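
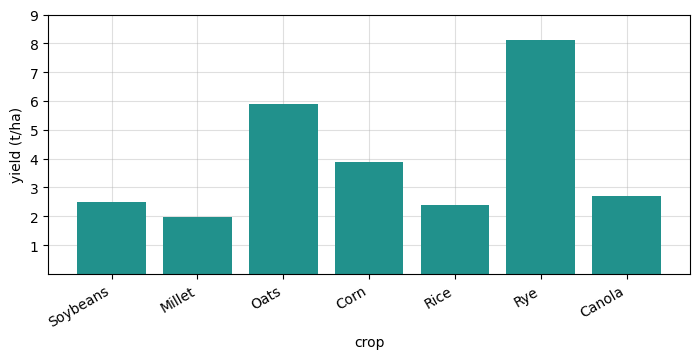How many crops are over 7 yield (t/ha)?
1

Above 7: Rye.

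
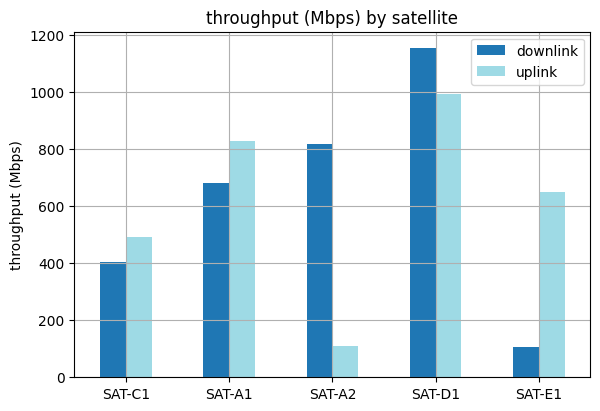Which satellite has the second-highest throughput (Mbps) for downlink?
SAT-A2

Top 3 for downlink: SAT-D1 ≈ 1200, SAT-A2 ≈ 800, SAT-A1 ≈ 700.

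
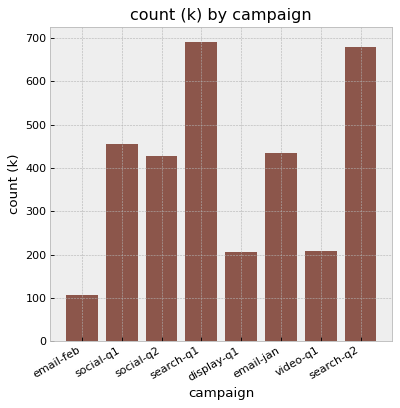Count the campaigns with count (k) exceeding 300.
5

Above 300: social-q1, social-q2, search-q1, email-jan, search-q2.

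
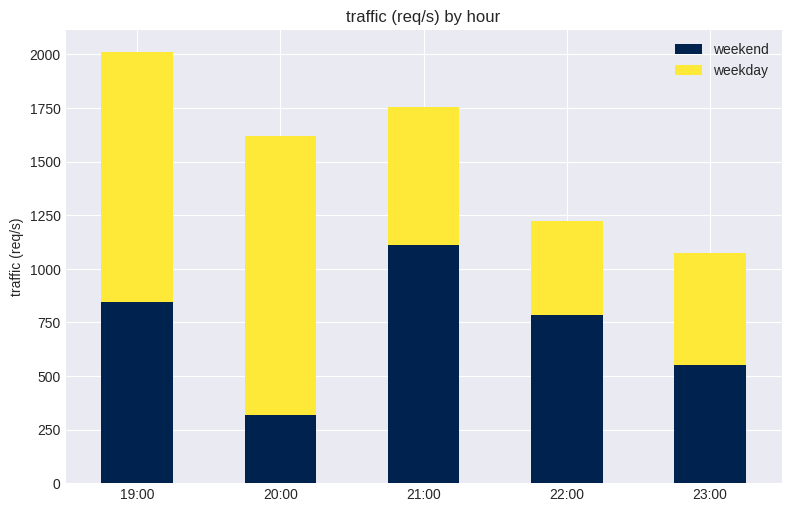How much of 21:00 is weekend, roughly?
weekend top ≈ 1200, bottom ≈ 0; segment ≈ 1200.

≈ 1200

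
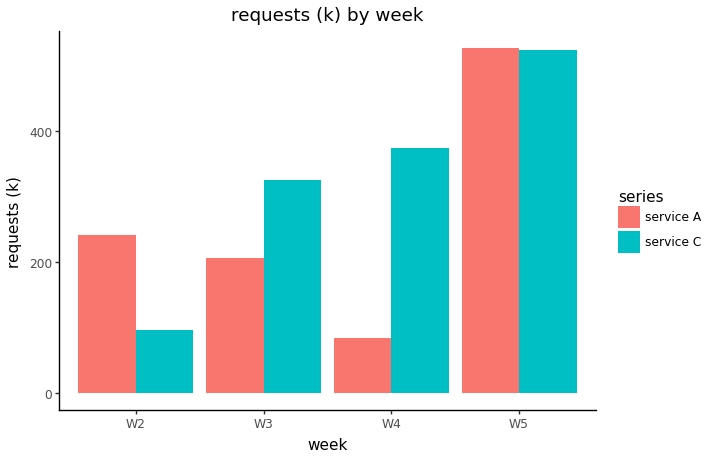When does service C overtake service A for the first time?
W3

W2: service C ≈ 100 vs service A ≈ 250 (not yet); W3: service C ≈ 350 vs service A ≈ 200 (first crossover).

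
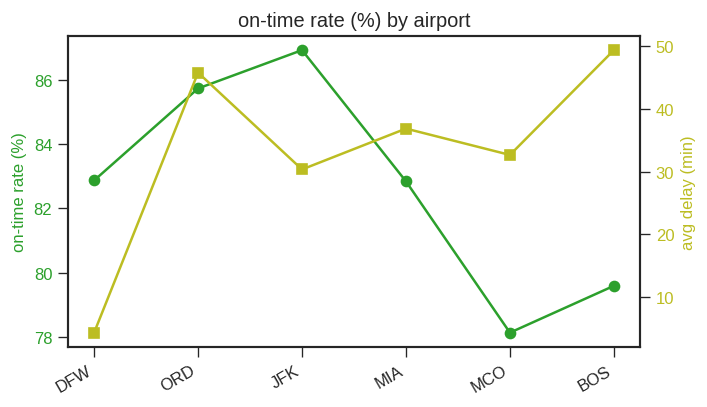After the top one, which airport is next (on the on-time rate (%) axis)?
Top 3 (on the on-time rate (%) axis): JFK ≈ 87, ORD ≈ 86, DFW ≈ 83.

ORD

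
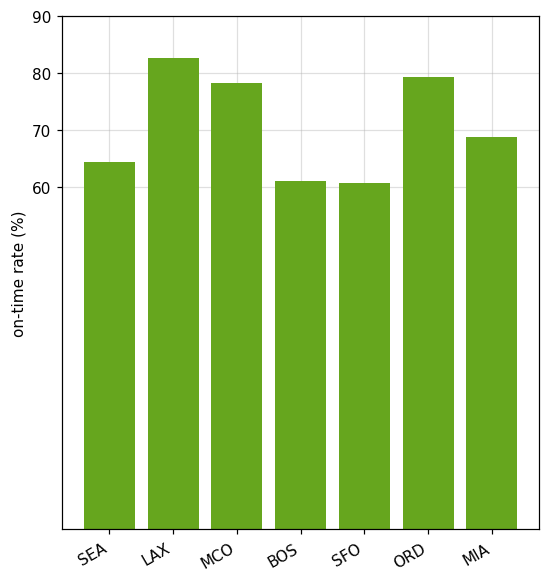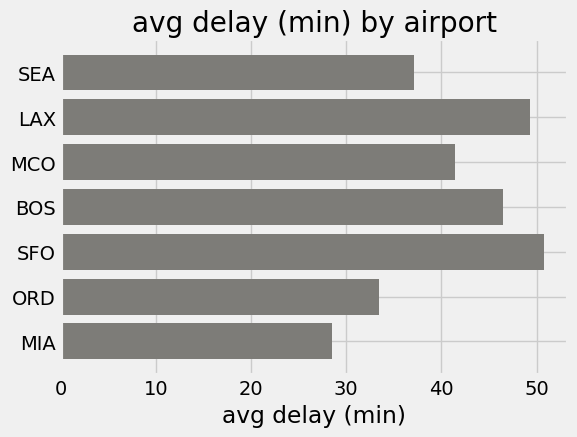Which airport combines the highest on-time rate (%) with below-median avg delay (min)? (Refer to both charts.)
ORD

Chart 2 median avg delay (min) ≈ 40; below-median airports: SEA, ORD, MIA. Among those, ORD has the highest on-time rate (%) (≈ 80).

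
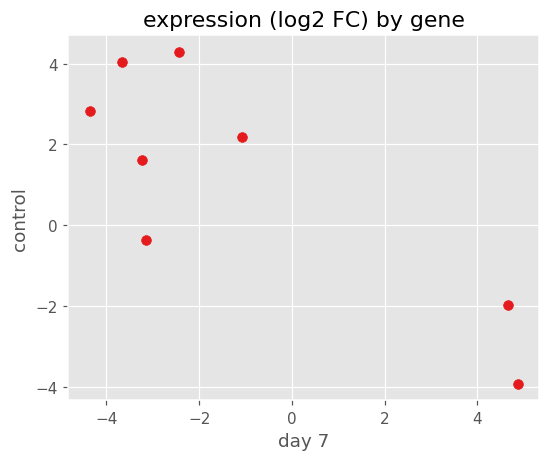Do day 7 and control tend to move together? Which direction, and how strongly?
Points are negatively correlated; strong (|r| ≈ 0.8).

negative, strong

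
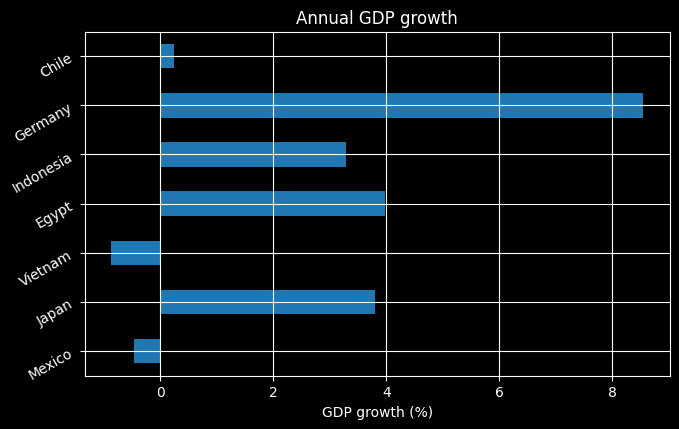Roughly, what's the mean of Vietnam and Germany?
≈ 4

(-1 + 9) / 2 ≈ 4.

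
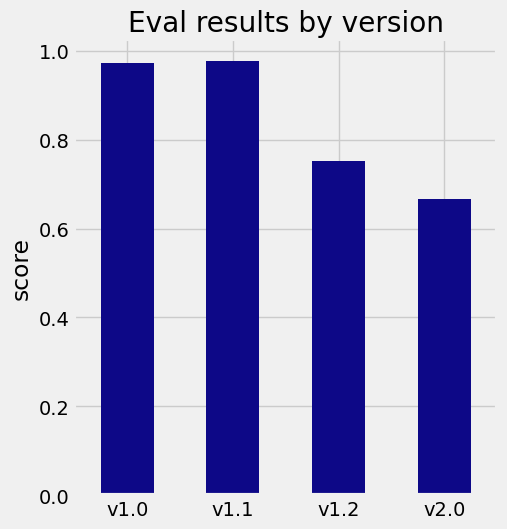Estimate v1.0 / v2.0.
v1.0 ≈ 1.0, v2.0 ≈ 0.7; 1.0/0.7 ≈ 1.43.

≈ 1.43×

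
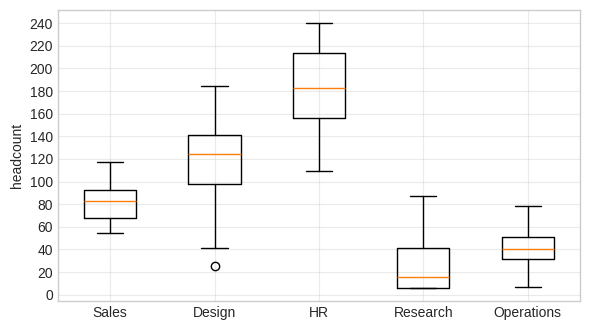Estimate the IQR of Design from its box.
≈ 40

Q3 ≈ 140, Q1 ≈ 100; IQR ≈ 40.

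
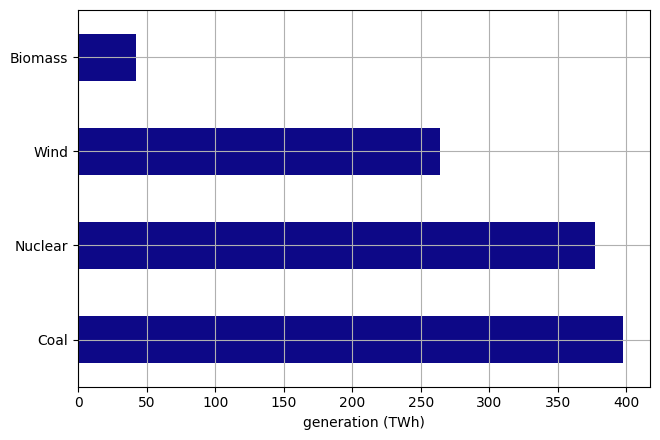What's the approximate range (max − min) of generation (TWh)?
Max Coal ≈ 400, min Biomass ≈ 50; range ≈ 350.

≈ 350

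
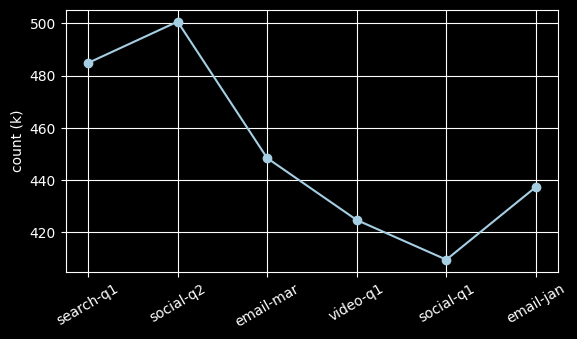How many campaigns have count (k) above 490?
1

Above 490: social-q2.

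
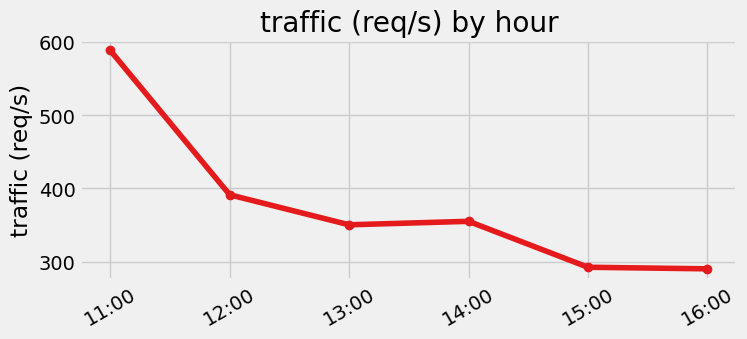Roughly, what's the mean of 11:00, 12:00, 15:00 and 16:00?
≈ 400

(600 + 400 + 300 + 300) / 4 ≈ 400.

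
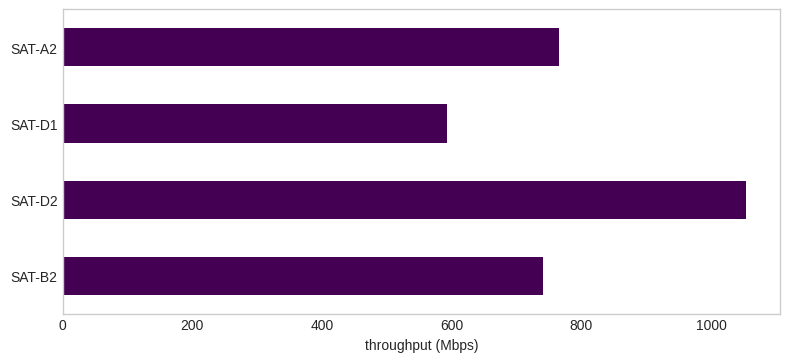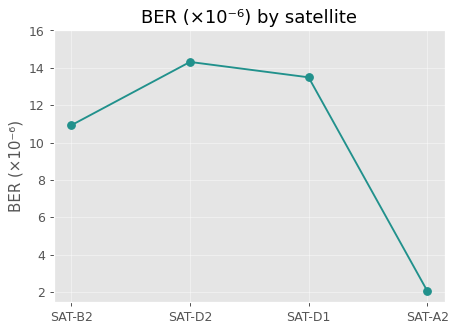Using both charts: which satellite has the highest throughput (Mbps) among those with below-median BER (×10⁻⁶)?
Chart 2 median BER (×10⁻⁶) ≈ 12; below-median satellites: SAT-B2, SAT-A2. Among those, SAT-A2 has the highest throughput (Mbps) (≈ 800).

SAT-A2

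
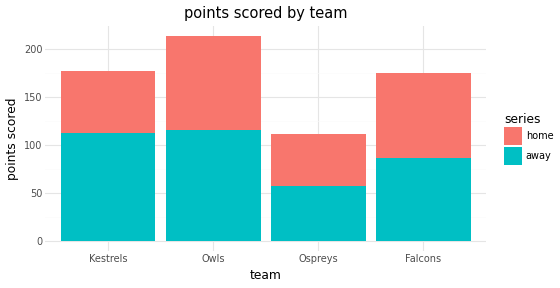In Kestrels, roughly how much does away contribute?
≈ 120

away top ≈ 120, bottom ≈ 0; segment ≈ 120.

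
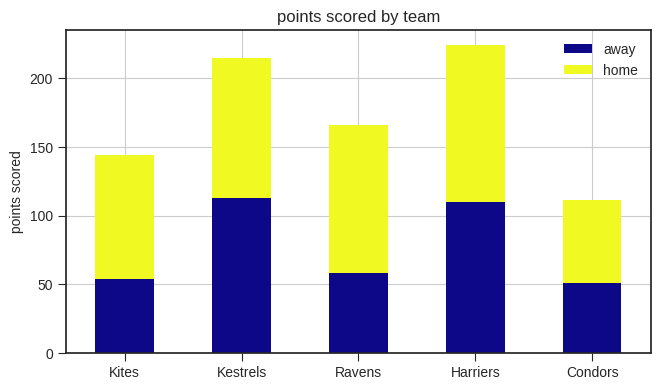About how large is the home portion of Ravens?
home top ≈ 160, bottom ≈ 60; segment ≈ 100.

≈ 100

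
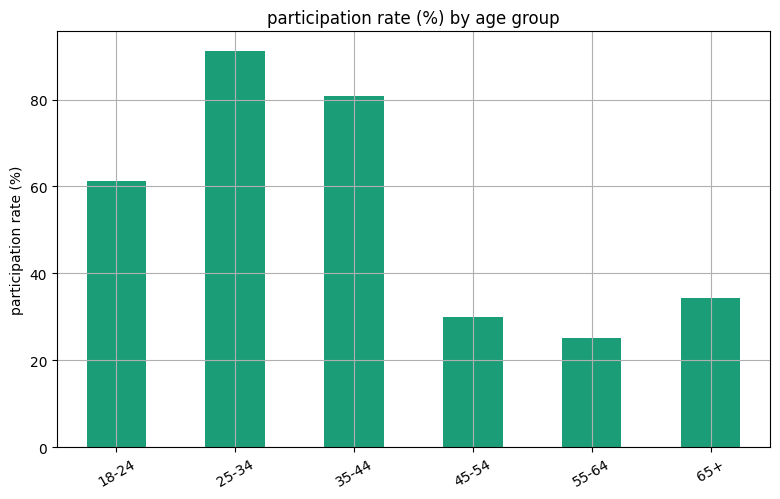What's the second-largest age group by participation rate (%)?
Top 3: 25-34 ≈ 90, 35-44 ≈ 80, 18-24 ≈ 60.

35-44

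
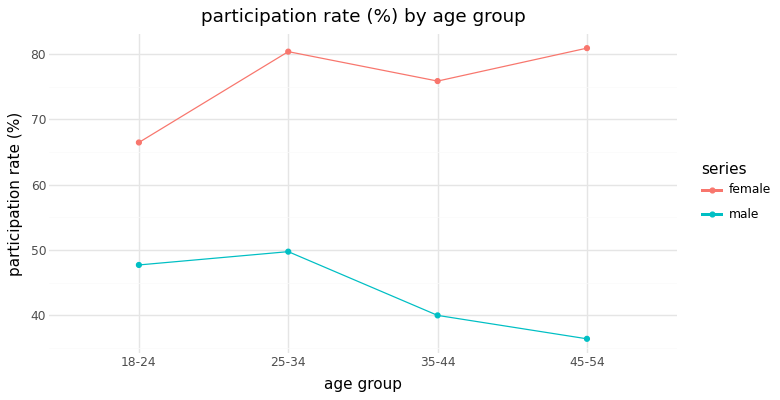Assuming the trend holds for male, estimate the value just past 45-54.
Last three: 50, 40, 35 → slope ≈ -7.5/step → next ≈ 27.5.

≈ 27.5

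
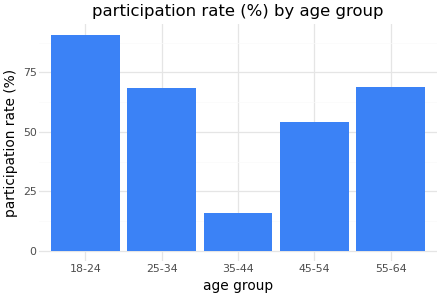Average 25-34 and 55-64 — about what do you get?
(70 + 70) / 2 ≈ 70.

≈ 70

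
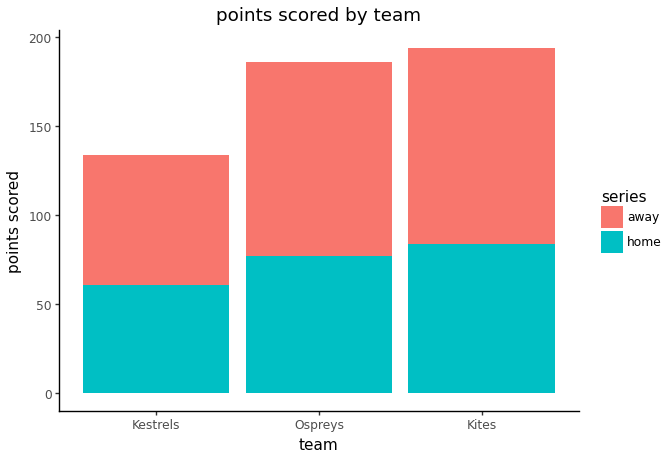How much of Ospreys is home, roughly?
home top ≈ 80, bottom ≈ 0; segment ≈ 80.

≈ 80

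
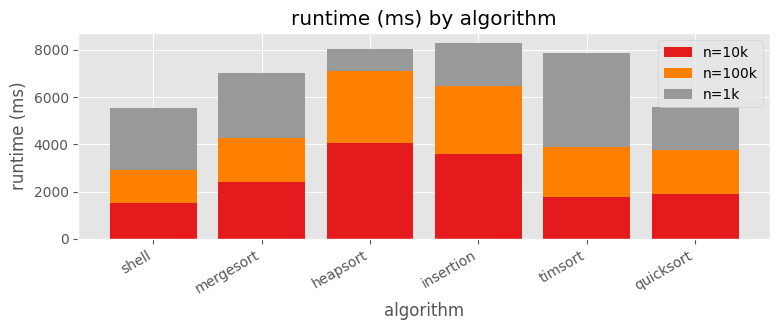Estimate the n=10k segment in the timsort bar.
n=10k top ≈ 2000, bottom ≈ 0; segment ≈ 2000.

≈ 2000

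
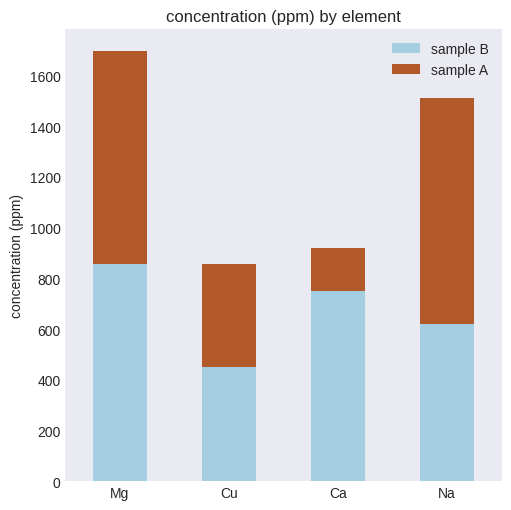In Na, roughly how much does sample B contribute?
≈ 600

sample B top ≈ 600, bottom ≈ 0; segment ≈ 600.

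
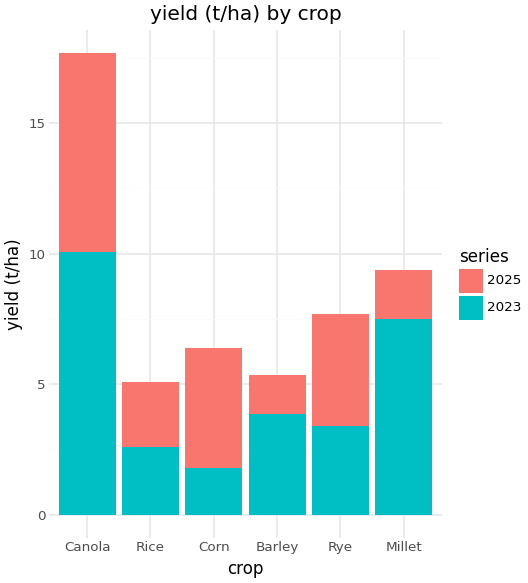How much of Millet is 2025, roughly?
≈ 2

2025 top ≈ 10, bottom ≈ 8; segment ≈ 2.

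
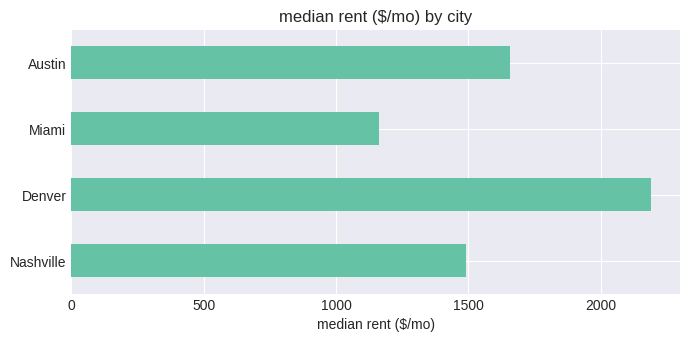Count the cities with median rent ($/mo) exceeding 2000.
1

Above 2000: Denver.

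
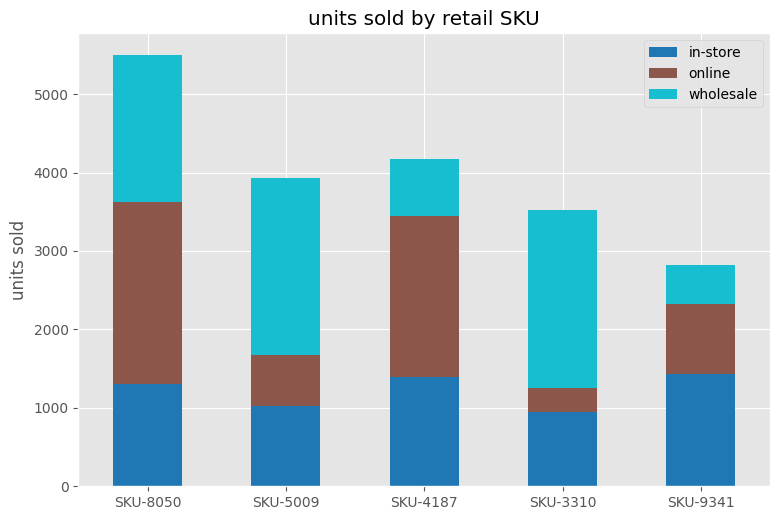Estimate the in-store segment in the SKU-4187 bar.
≈ 1500

in-store top ≈ 1500, bottom ≈ 0; segment ≈ 1500.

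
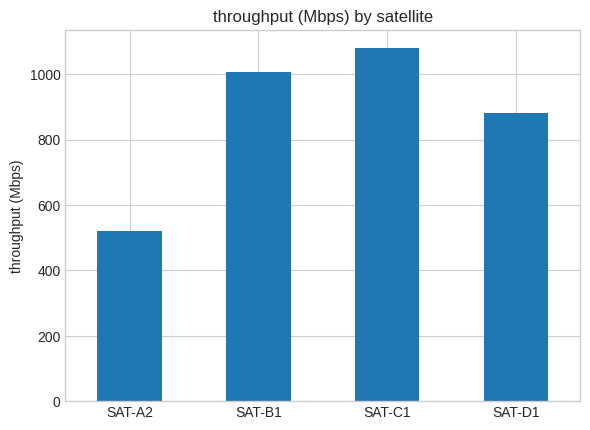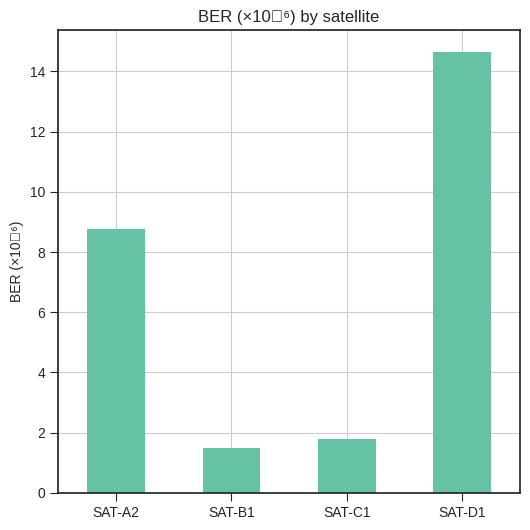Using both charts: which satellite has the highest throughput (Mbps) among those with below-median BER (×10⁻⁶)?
Chart 2 median BER (×10⁻⁶) ≈ 6; below-median satellites: SAT-B1, SAT-C1. Among those, SAT-C1 has the highest throughput (Mbps) (≈ 1100).

SAT-C1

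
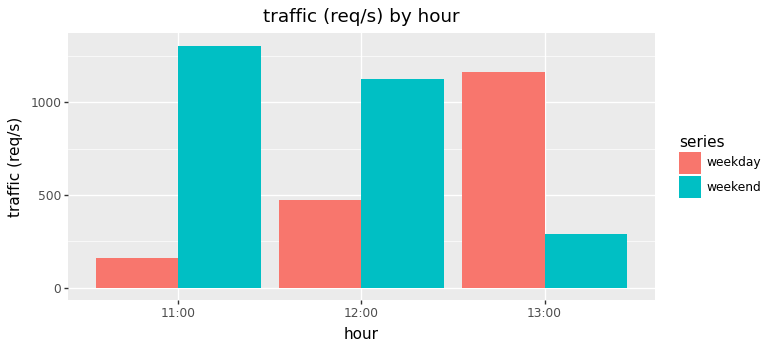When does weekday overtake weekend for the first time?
12:00: weekday ≈ 400 vs weekend ≈ 1200 (not yet); 13:00: weekday ≈ 1200 vs weekend ≈ 200 (first crossover).

13:00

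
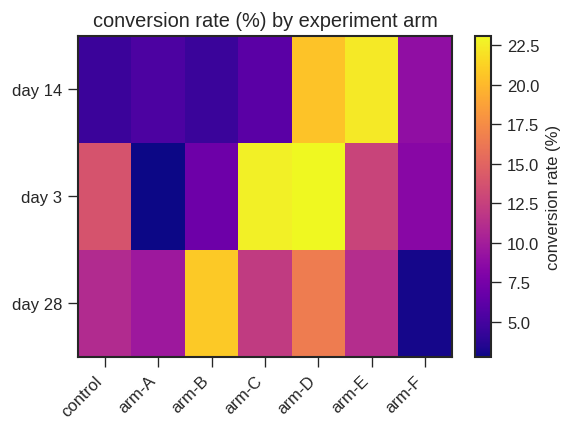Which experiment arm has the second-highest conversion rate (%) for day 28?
arm-D

Top 3 for day 28: arm-B ≈ 20, arm-D ≈ 16, arm-C ≈ 12.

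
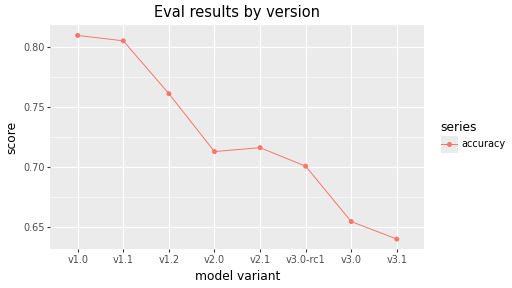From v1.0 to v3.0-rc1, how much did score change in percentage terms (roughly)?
≈ -14.6%

v1.0 ≈ 0.82, v3.0-rc1 ≈ 0.70; (0.70 − 0.82) / 0.82 ≈ -14.6%.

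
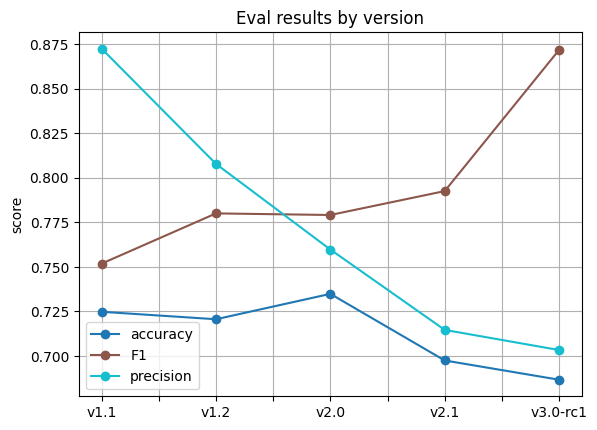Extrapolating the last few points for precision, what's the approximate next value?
≈ 0.67

Last three: 0.76, 0.72, 0.70 → slope ≈ -0.03/step → next ≈ 0.67.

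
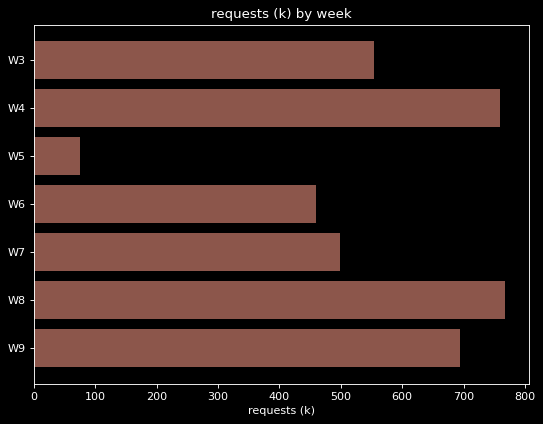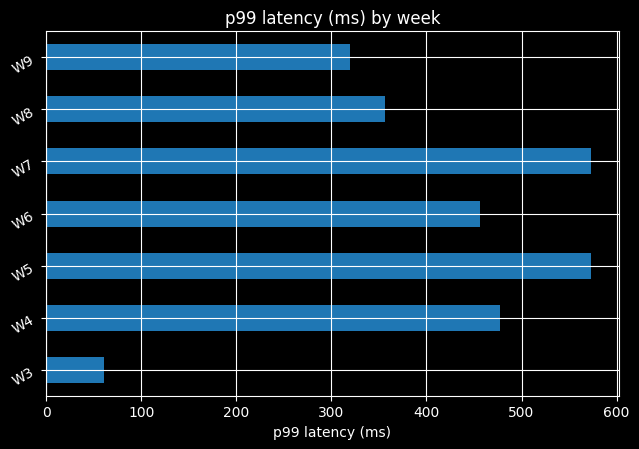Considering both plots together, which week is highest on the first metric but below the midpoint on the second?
Chart 2 median p99 latency (ms) ≈ 500; below-median weeks: W3, W8, W9. Among those, W8 has the highest requests (k) (≈ 800).

W8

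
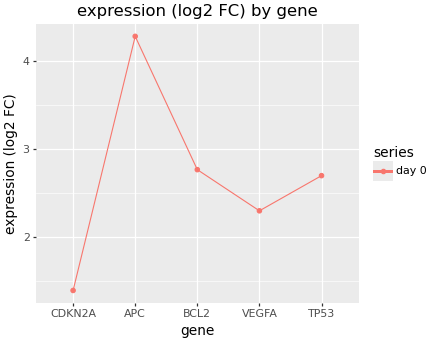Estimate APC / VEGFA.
APC ≈ 4.5, VEGFA ≈ 2.5; 4.5/2.5 ≈ 1.8.

≈ 1.8×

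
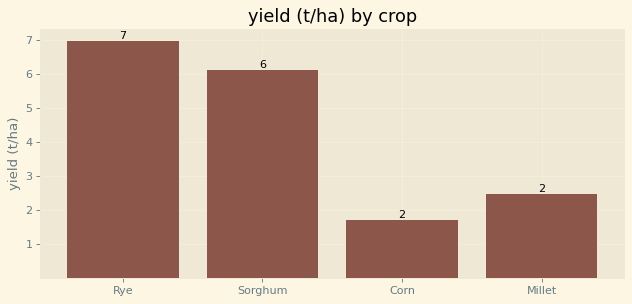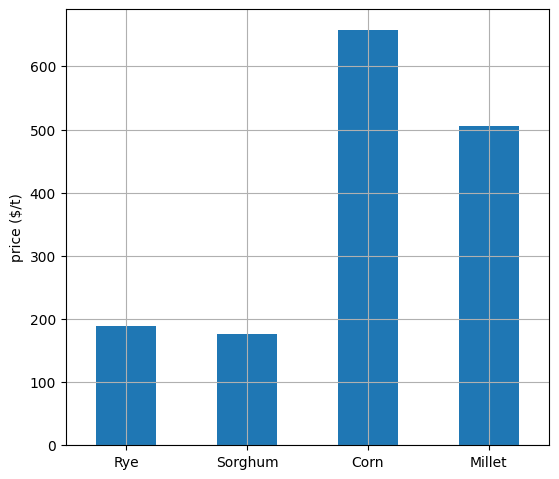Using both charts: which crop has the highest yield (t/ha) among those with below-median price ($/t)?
Rye

Chart 2 median price ($/t) ≈ 300; below-median crops: Rye, Sorghum. Among those, Rye has the highest yield (t/ha) (≈ 7).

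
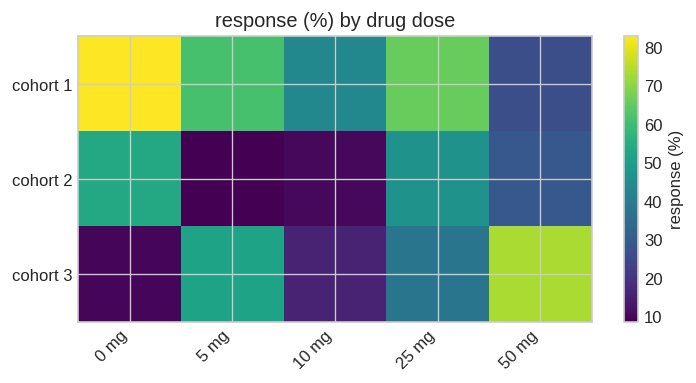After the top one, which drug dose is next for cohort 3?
Top 3 for cohort 3: 50 mg ≈ 70, 5 mg ≈ 50, 25 mg ≈ 40.

5 mg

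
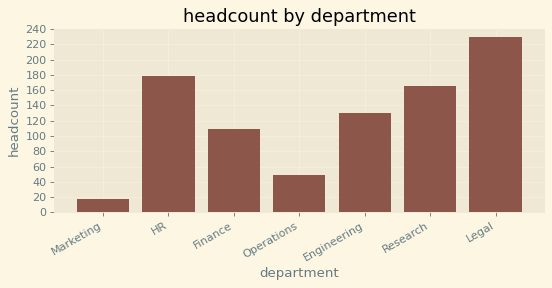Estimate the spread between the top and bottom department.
Max Legal ≈ 220, min Marketing ≈ 20; range ≈ 200.

≈ 200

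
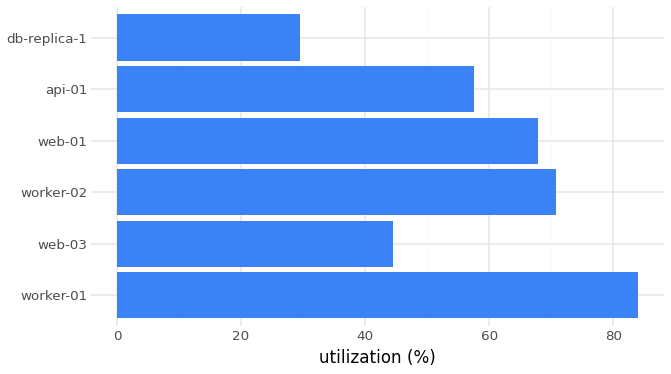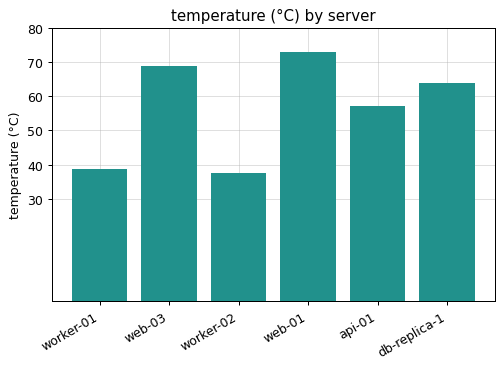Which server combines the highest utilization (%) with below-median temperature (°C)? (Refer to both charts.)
worker-01

Chart 2 median temperature (°C) ≈ 60; below-median servers: worker-01, worker-02, api-01. Among those, worker-01 has the highest utilization (%) (≈ 80).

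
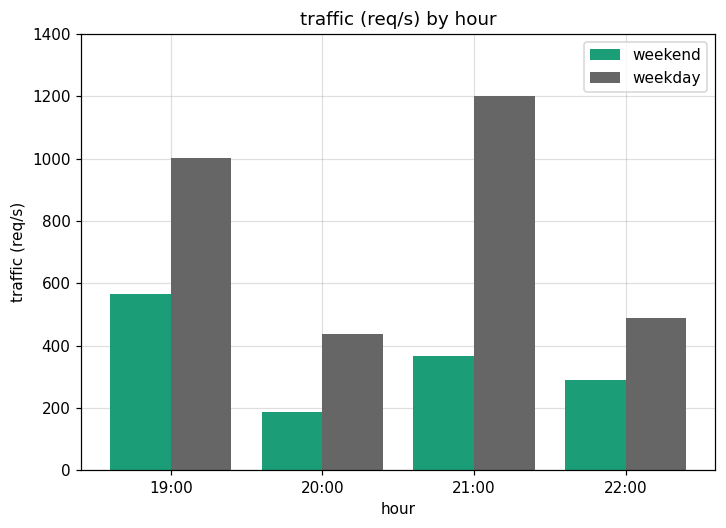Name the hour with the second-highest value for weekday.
19:00

Top 3 for weekday: 21:00 ≈ 1200, 19:00 ≈ 1000, 22:00 ≈ 400.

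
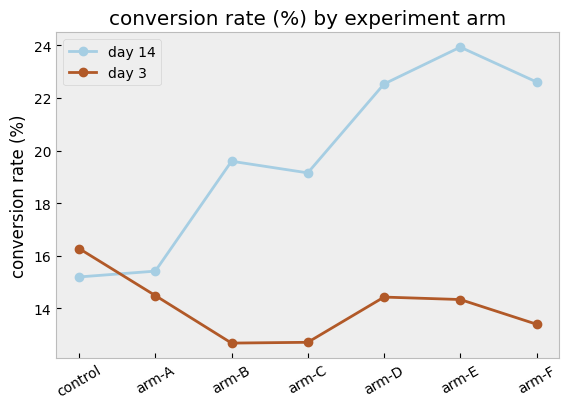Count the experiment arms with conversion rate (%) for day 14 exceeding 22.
Above 22: arm-D, arm-E, arm-F.

3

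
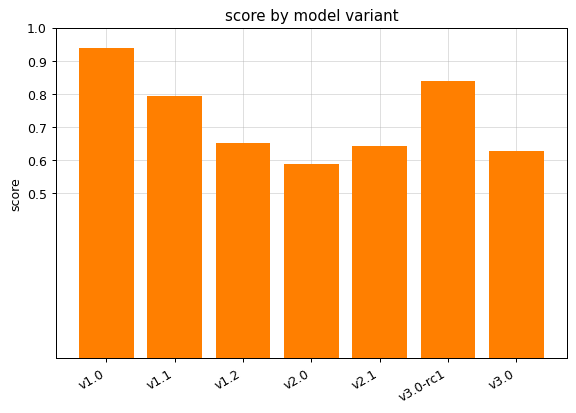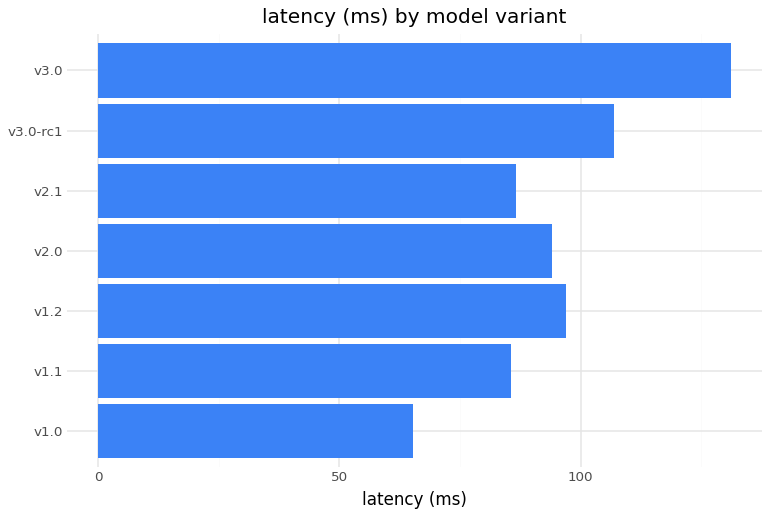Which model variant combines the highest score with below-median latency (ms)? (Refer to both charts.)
v1.0

Chart 2 median latency (ms) ≈ 100; below-median model variants: v1.0, v1.1, v2.1. Among those, v1.0 has the highest score (≈ 0.9).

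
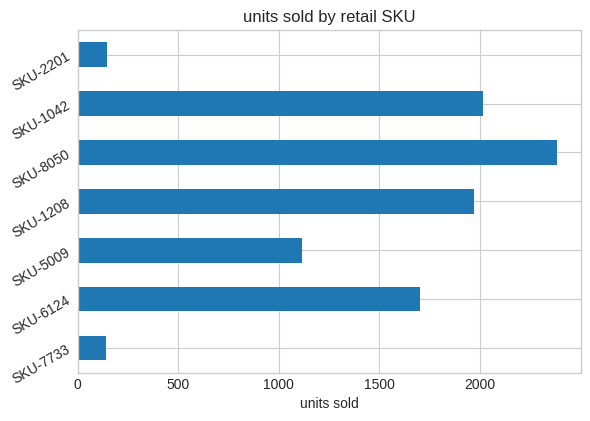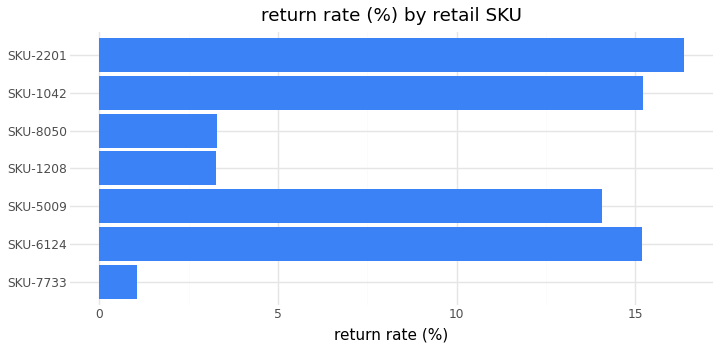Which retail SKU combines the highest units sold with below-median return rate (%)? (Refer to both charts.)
SKU-8050

Chart 2 median return rate (%) ≈ 14; below-median retail SKUs: SKU-7733, SKU-1208, SKU-8050. Among those, SKU-8050 has the highest units sold (≈ 2500).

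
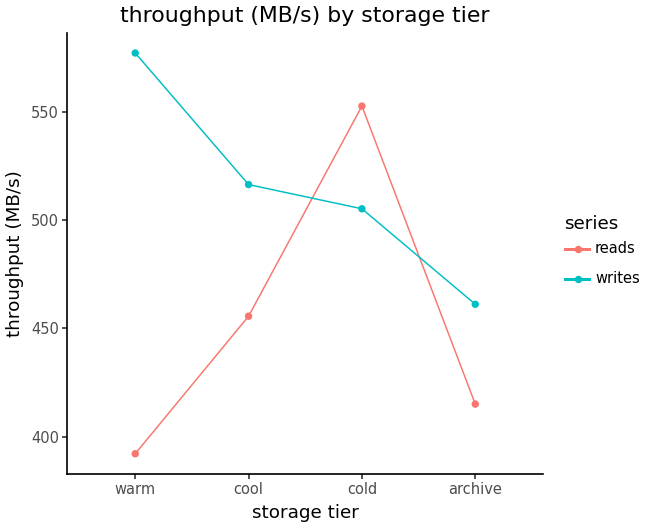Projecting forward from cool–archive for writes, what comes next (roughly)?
≈ 430

Last three: 520, 500, 460 → slope ≈ -30/step → next ≈ 430.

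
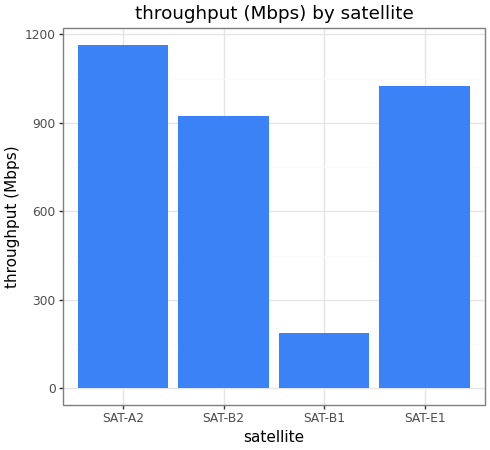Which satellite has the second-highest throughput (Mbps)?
Top 3: SAT-A2 ≈ 1200, SAT-E1 ≈ 1000, SAT-B2 ≈ 900.

SAT-E1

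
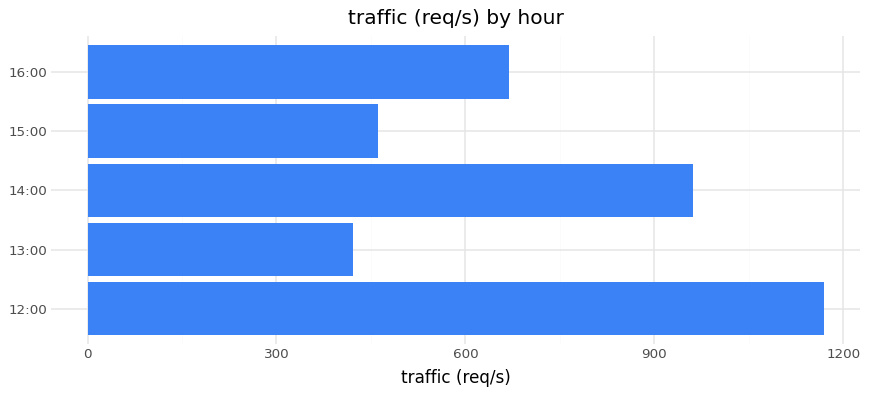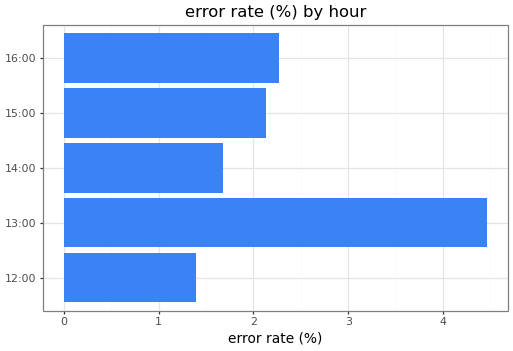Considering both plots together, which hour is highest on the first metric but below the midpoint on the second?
12:00

Chart 2 median error rate (%) ≈ 2; below-median hours: 12:00, 14:00. Among those, 12:00 has the highest traffic (req/s) (≈ 1200).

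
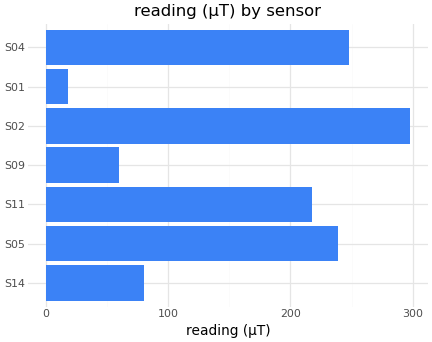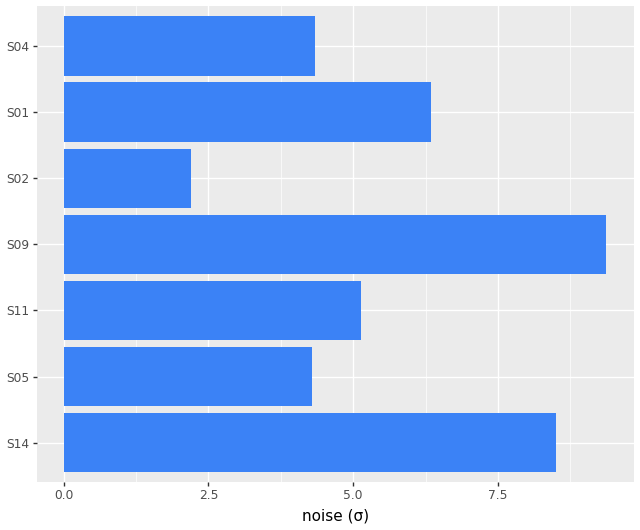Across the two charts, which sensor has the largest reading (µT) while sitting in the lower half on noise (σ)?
Chart 2 median noise (σ) ≈ 5; below-median sensors: S05, S02, S04. Among those, S02 has the highest reading (µT) (≈ 300).

S02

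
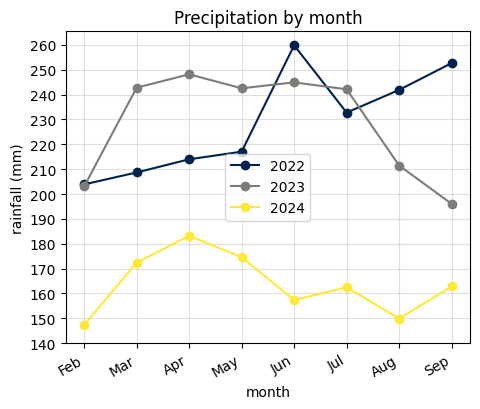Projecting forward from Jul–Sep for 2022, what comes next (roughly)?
Last three: 230, 240, 250 → slope ≈ 10/step → next ≈ 260.

≈ 260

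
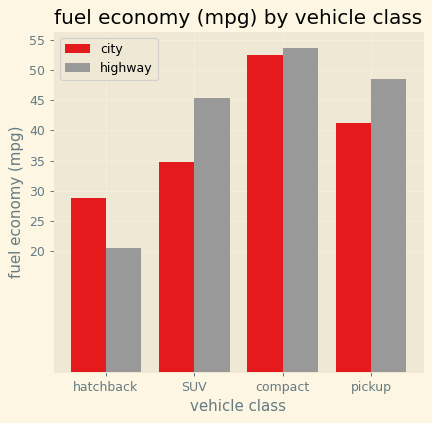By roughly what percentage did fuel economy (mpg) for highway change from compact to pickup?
compact ≈ 55, pickup ≈ 50; (50 − 55) / 55 ≈ -9.1%.

≈ -9.1%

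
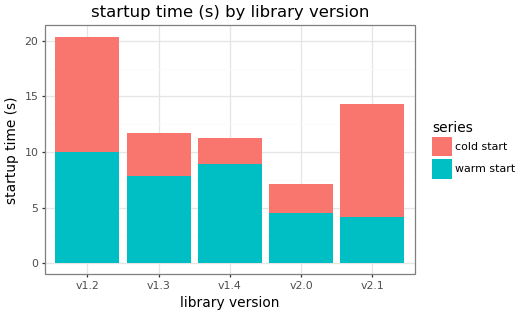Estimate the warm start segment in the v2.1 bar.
warm start top ≈ 4, bottom ≈ 0; segment ≈ 4.

≈ 4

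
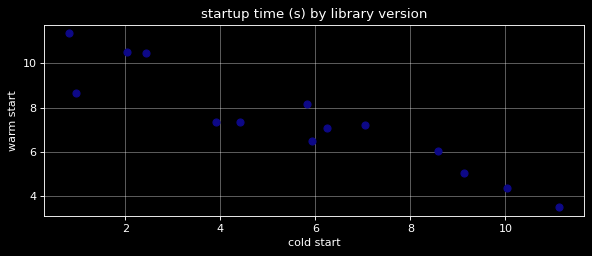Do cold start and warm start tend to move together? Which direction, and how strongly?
Points are negatively correlated; strong (|r| ≈ 0.9).

negative, strong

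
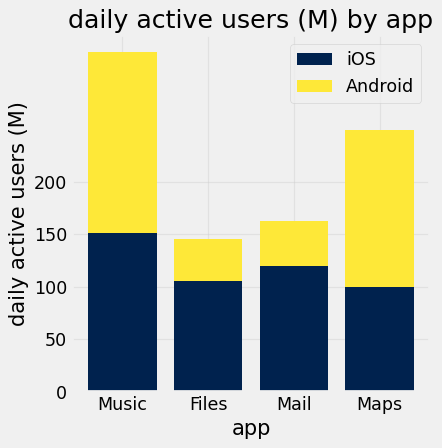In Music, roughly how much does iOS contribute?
≈ 150

iOS top ≈ 150, bottom ≈ 0; segment ≈ 150.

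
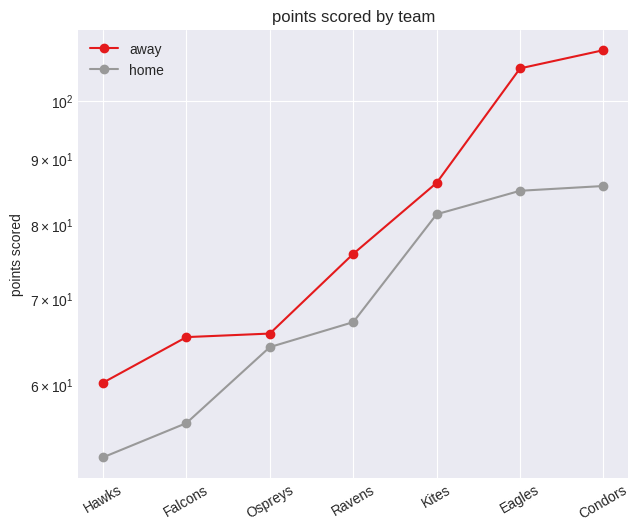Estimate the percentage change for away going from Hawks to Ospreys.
≈ +8.3%

Hawks ≈ 60, Ospreys ≈ 65; (65 − 60) / 60 ≈ +8.3%.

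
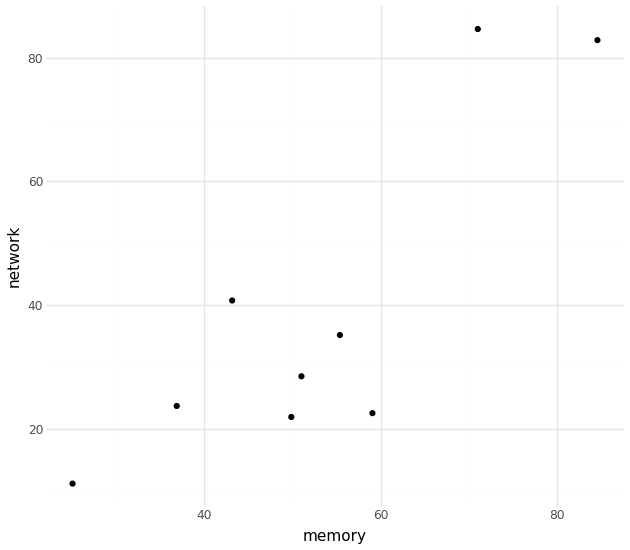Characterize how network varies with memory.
positive, strong

Points are positively correlated; strong (|r| ≈ 0.8).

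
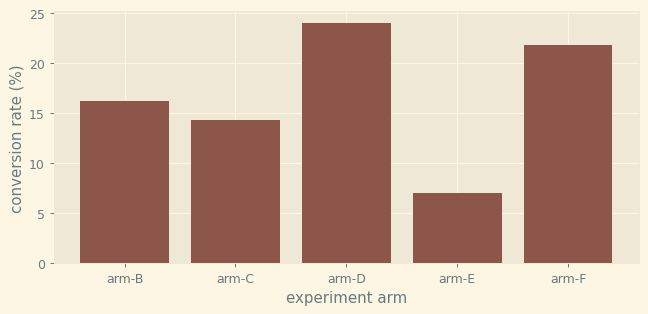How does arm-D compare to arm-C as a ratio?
arm-D ≈ 24, arm-C ≈ 14; 24/14 ≈ 1.71.

≈ 1.71×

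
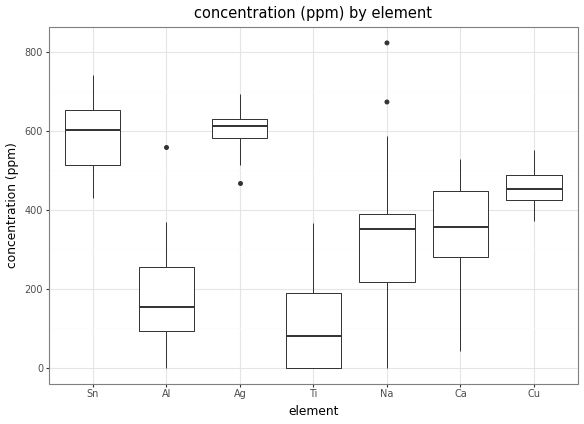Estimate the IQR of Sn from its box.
Q3 ≈ 650, Q1 ≈ 500; IQR ≈ 150.

≈ 150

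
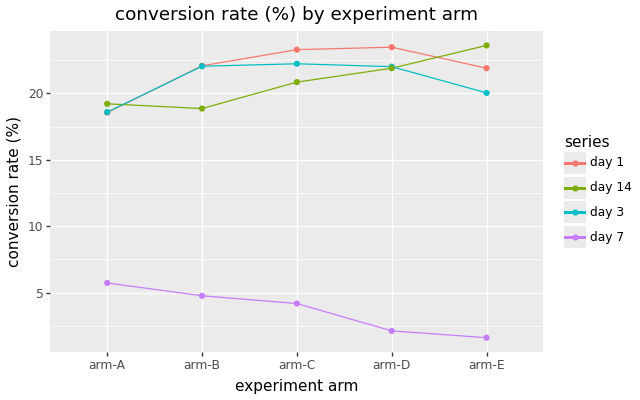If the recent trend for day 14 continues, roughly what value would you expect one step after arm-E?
≈ 26

Last three: 20, 22, 24 → slope ≈ 2/step → next ≈ 26.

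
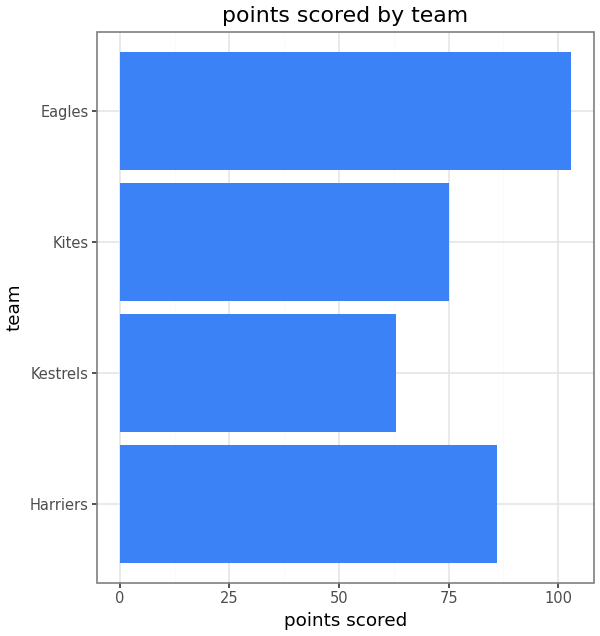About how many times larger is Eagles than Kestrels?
Eagles ≈ 100, Kestrels ≈ 60; 100/60 ≈ 1.67.

≈ 1.67×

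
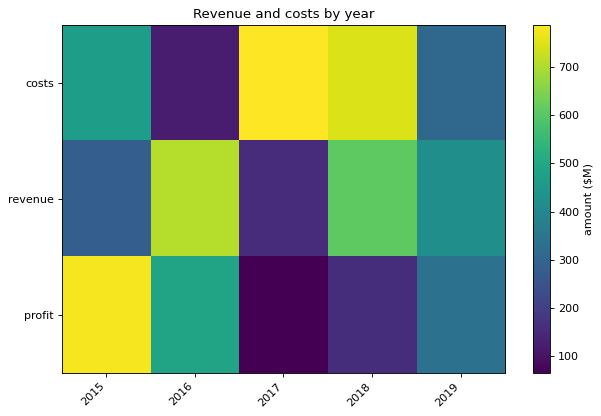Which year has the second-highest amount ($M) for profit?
2016

Top 3 for profit: 2015 ≈ 800, 2016 ≈ 500, 2019 ≈ 300.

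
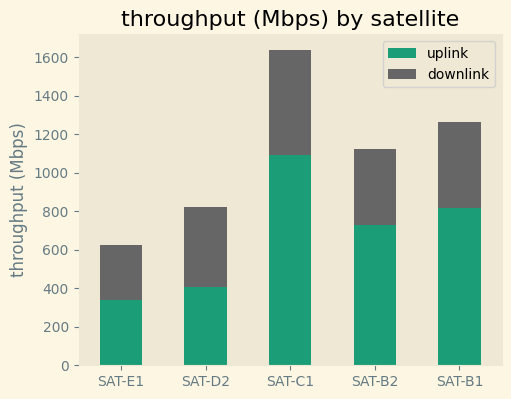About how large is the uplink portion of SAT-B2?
≈ 800

uplink top ≈ 800, bottom ≈ 0; segment ≈ 800.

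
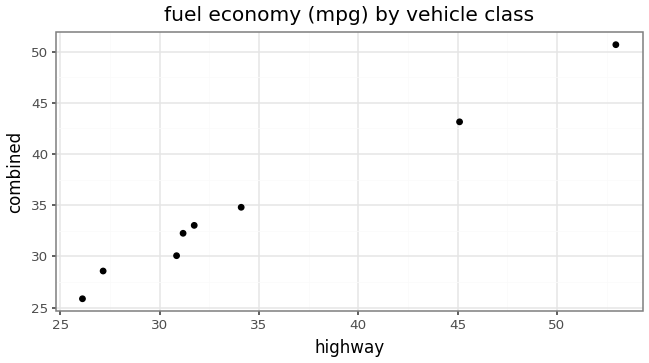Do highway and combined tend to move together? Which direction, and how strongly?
Points are positively correlated; strong (|r| ≈ 1.0).

positive, strong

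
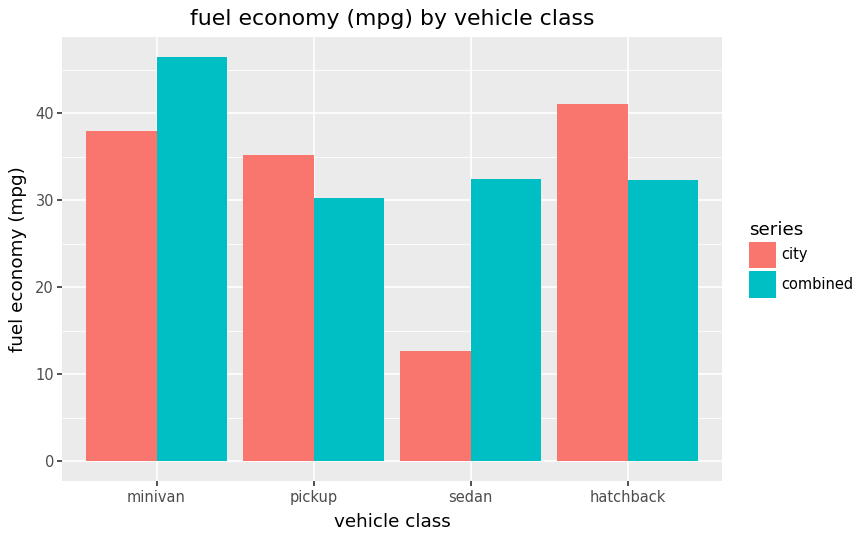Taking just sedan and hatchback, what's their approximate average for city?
≈ 28

(15 + 40) / 2 ≈ 28.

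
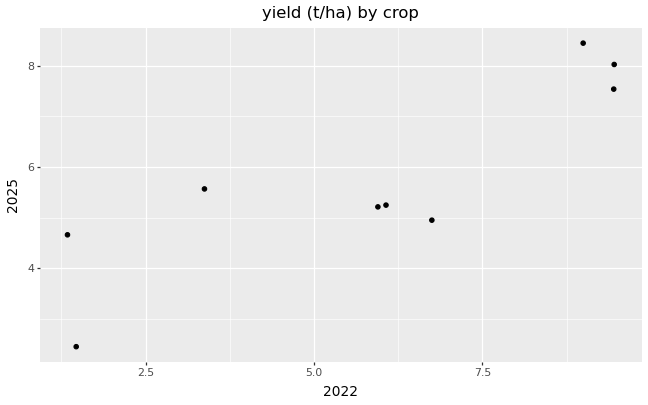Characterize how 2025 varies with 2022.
Points are positively correlated; strong (|r| ≈ 0.9).

positive, strong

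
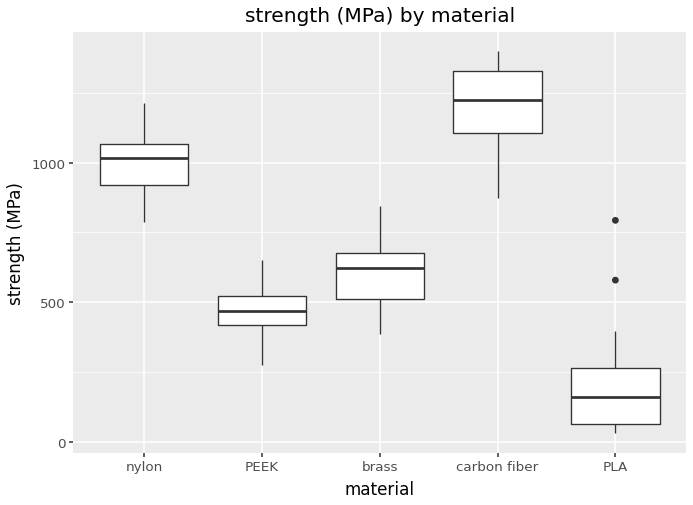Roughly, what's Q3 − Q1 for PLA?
≈ 200

Q3 ≈ 300, Q1 ≈ 100; IQR ≈ 200.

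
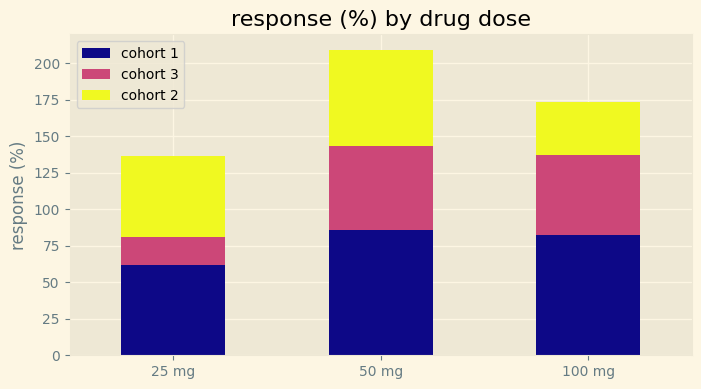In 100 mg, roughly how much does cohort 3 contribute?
≈ 60

cohort 3 top ≈ 140, bottom ≈ 80; segment ≈ 60.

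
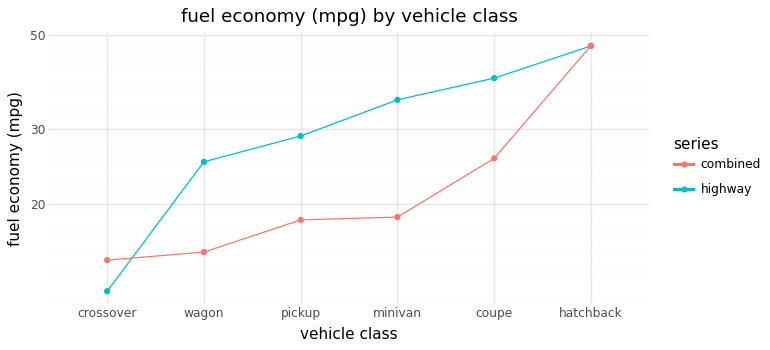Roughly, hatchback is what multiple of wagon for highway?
hatchback ≈ 45, wagon ≈ 25; 45/25 ≈ 1.8.

≈ 1.8×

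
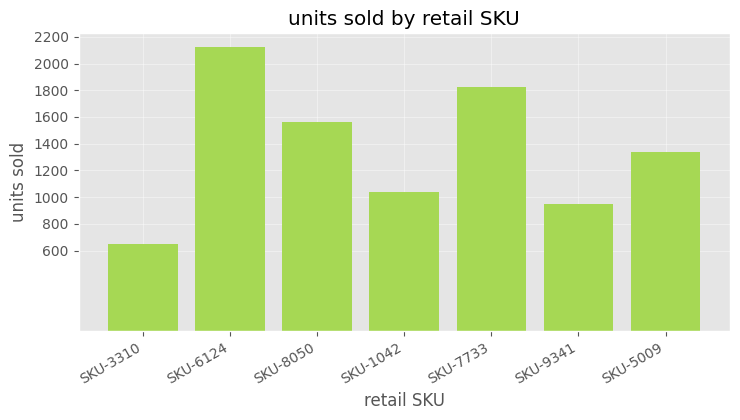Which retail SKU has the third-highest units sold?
SKU-8050

Top 4: SKU-6124 ≈ 2200, SKU-7733 ≈ 1800, SKU-8050 ≈ 1600, SKU-5009 ≈ 1400.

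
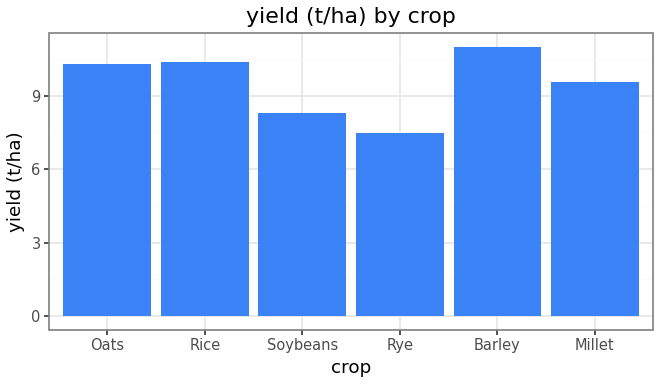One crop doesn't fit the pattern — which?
Rye ≈ 7; the rest sit between ≈ 8 and ≈ 11.

Rye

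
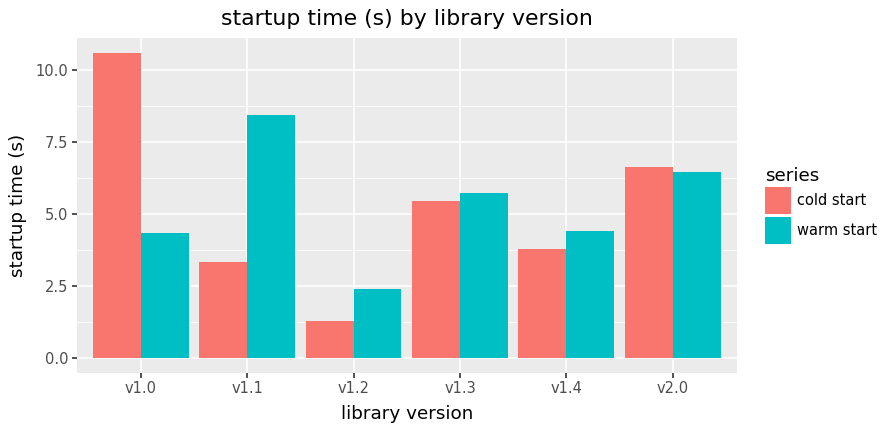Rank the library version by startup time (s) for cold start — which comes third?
v1.3

Top 4 for cold start: v1.0 ≈ 11, v2.0 ≈ 7, v1.3 ≈ 5, v1.4 ≈ 4.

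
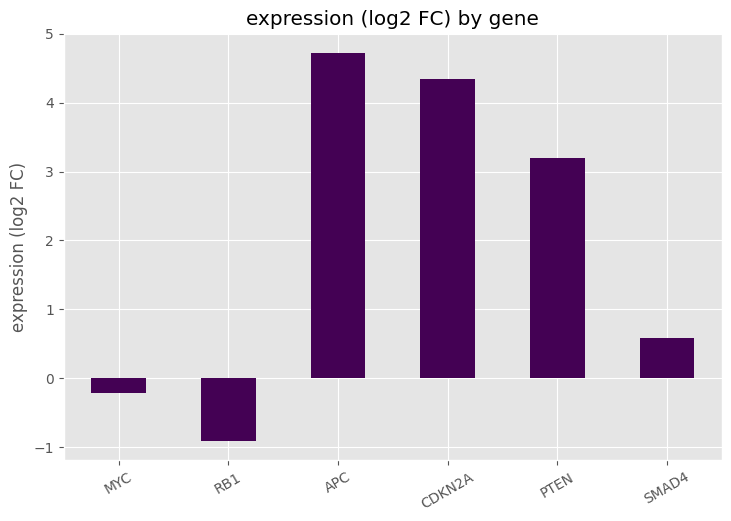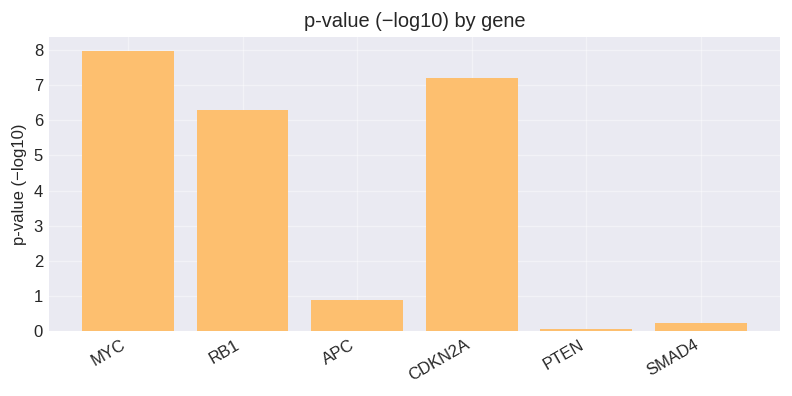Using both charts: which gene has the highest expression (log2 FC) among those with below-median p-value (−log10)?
Chart 2 median p-value (−log10) ≈ 4; below-median genes: APC, PTEN, SMAD4. Among those, APC has the highest expression (log2 FC) (≈ 4.5).

APC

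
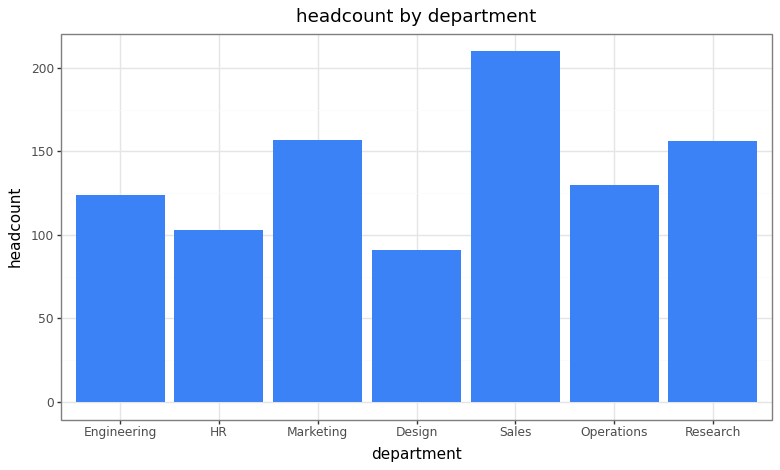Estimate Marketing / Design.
Marketing ≈ 160, Design ≈ 100; 160/100 ≈ 1.6.

≈ 1.6×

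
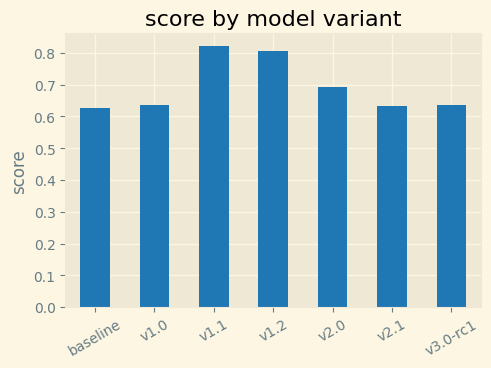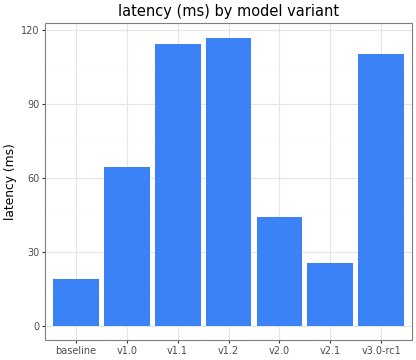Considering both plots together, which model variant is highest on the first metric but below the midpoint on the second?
Chart 2 median latency (ms) ≈ 60; below-median model variants: baseline, v2.0, v2.1. Among those, v2.0 has the highest score (≈ 0.7).

v2.0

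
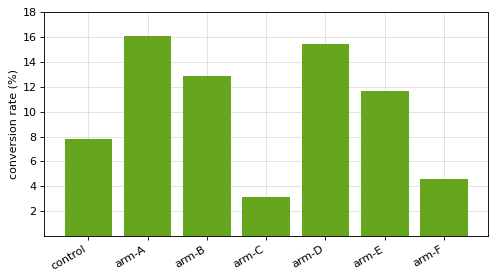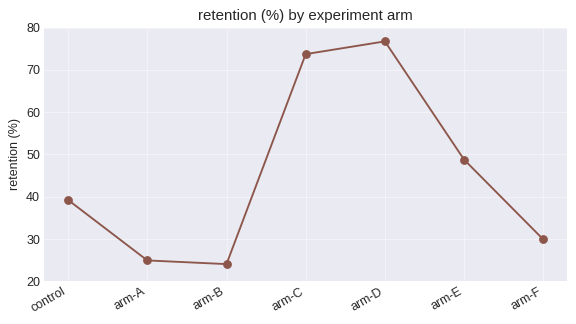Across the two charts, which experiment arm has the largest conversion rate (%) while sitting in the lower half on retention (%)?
arm-A

Chart 2 median retention (%) ≈ 40; below-median experiment arms: arm-A, arm-B, arm-F. Among those, arm-A has the highest conversion rate (%) (≈ 16).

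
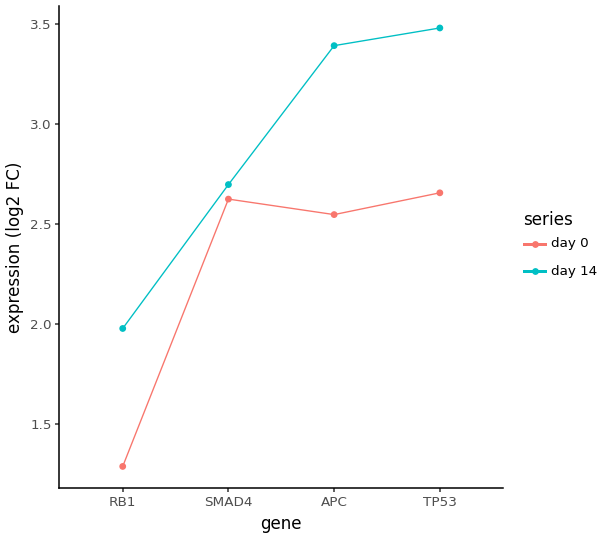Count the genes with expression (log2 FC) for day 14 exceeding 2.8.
2

Above 2.8: APC, TP53.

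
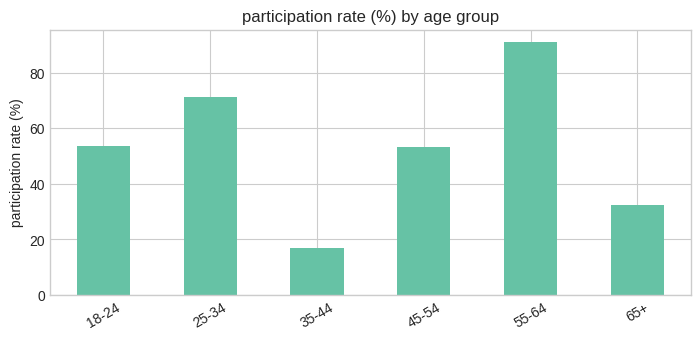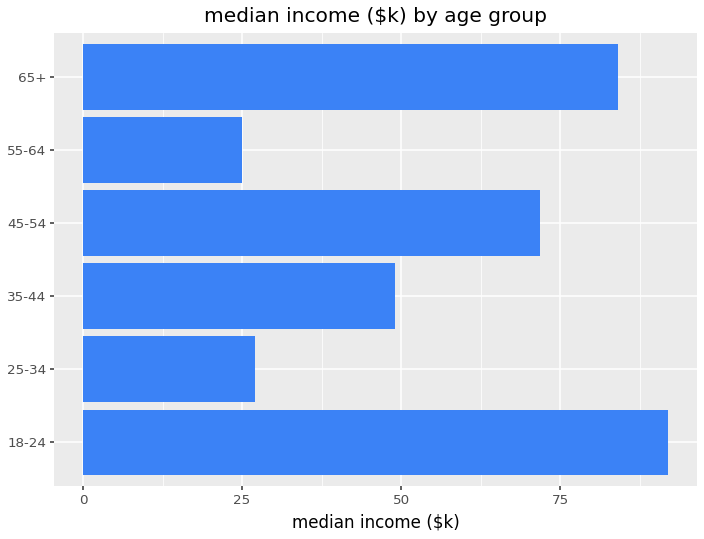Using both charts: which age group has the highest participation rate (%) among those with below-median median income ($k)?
Chart 2 median median income ($k) ≈ 60; below-median age groups: 25-34, 35-44, 55-64. Among those, 55-64 has the highest participation rate (%) (≈ 90).

55-64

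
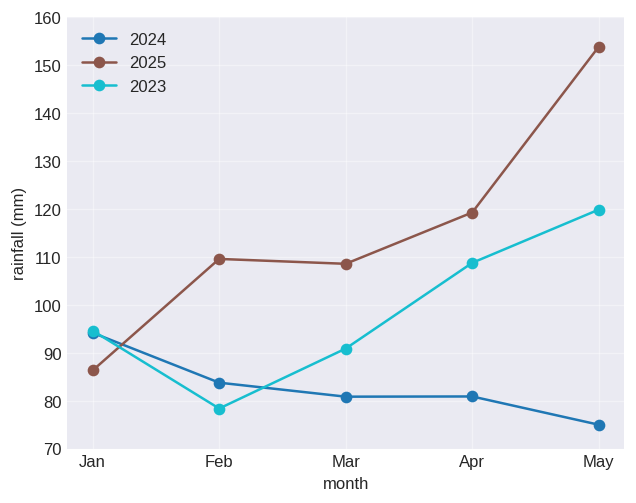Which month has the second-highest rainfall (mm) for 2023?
Top 3 for 2023: May ≈ 120, Apr ≈ 110, Jan ≈ 90.

Apr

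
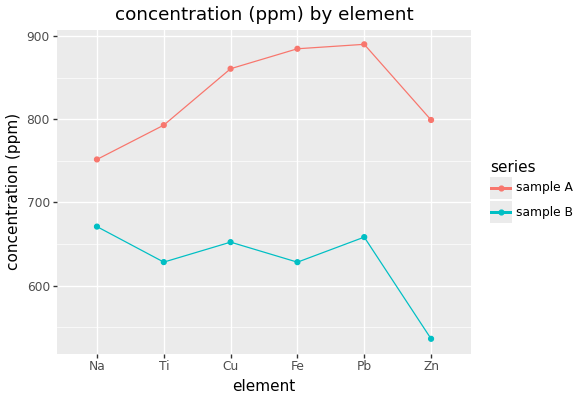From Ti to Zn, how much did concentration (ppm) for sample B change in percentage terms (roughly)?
≈ -15.4%

Ti ≈ 650, Zn ≈ 550; (550 − 650) / 650 ≈ -15.4%.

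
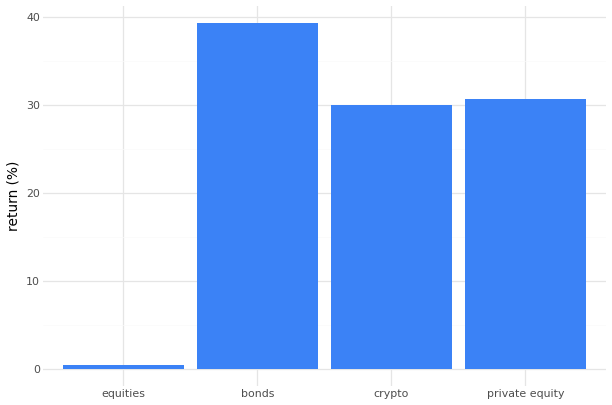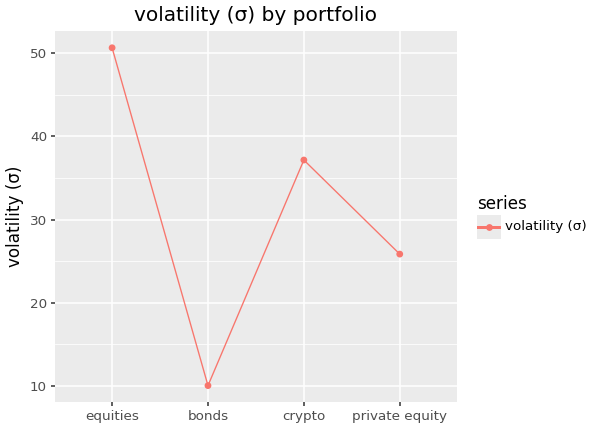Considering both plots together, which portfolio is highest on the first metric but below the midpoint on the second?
bonds

Chart 2 median volatility (σ) ≈ 30; below-median portfolios: bonds, private equity. Among those, bonds has the highest return (%) (≈ 40).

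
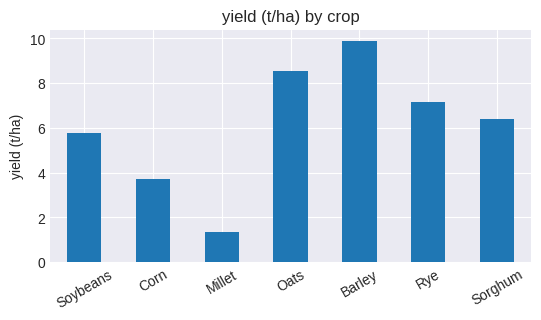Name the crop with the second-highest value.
Oats

Top 3: Barley ≈ 10, Oats ≈ 9, Rye ≈ 7.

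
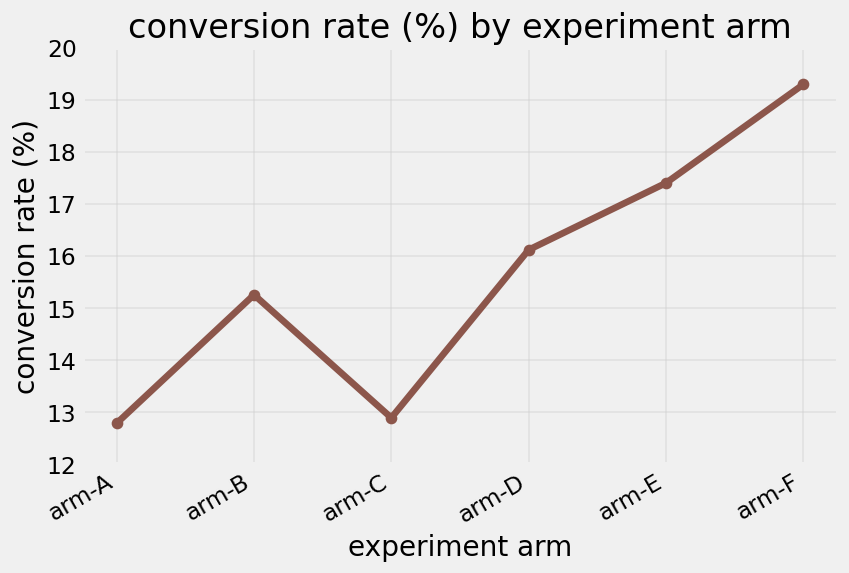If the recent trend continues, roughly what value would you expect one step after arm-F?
≈ 20.5

Last three: 16, 17, 19 → slope ≈ 1.5/step → next ≈ 20.5.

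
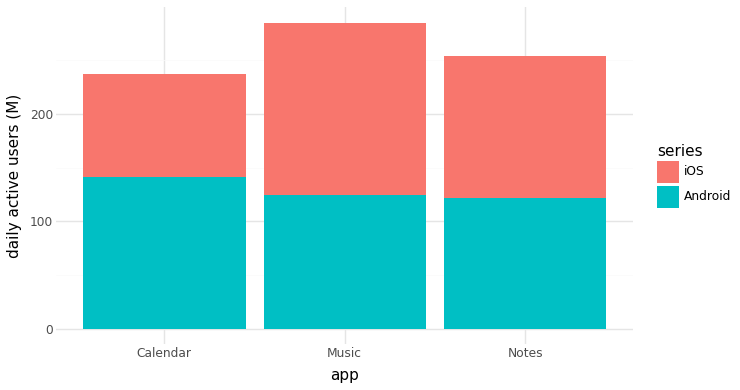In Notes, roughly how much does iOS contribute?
≈ 125

iOS top ≈ 250, bottom ≈ 125; segment ≈ 125.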